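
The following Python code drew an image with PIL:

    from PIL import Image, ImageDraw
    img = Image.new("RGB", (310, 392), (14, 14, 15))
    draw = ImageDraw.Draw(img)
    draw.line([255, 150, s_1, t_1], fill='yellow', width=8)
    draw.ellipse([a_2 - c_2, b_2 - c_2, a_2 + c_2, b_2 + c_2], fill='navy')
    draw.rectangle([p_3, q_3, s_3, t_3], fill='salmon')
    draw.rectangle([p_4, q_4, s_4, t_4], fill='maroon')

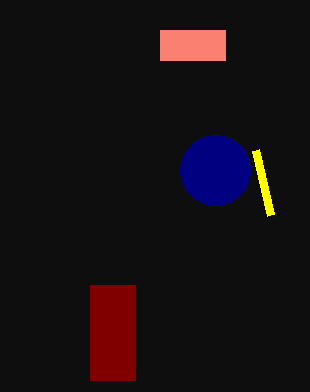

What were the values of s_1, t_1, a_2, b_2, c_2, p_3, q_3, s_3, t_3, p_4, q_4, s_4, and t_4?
s_1 = 270; t_1 = 215; a_2 = 215; b_2 = 170; c_2 = 35; p_3 = 160; q_3 = 30; s_3 = 225; t_3 = 60; p_4 = 90; q_4 = 285; s_4 = 135; t_4 = 380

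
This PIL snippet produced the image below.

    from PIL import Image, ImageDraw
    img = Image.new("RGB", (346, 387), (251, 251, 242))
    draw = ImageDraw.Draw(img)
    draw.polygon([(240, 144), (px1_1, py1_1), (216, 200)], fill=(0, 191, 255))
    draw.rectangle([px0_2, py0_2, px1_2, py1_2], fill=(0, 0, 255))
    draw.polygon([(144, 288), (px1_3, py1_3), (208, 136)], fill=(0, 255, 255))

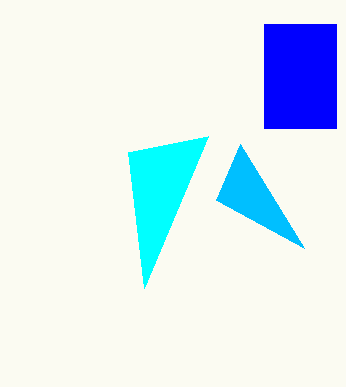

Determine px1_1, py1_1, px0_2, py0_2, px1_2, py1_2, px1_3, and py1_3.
px1_1 = 304
py1_1 = 248
px0_2 = 264
py0_2 = 24
px1_2 = 336
py1_2 = 128
px1_3 = 128
py1_3 = 152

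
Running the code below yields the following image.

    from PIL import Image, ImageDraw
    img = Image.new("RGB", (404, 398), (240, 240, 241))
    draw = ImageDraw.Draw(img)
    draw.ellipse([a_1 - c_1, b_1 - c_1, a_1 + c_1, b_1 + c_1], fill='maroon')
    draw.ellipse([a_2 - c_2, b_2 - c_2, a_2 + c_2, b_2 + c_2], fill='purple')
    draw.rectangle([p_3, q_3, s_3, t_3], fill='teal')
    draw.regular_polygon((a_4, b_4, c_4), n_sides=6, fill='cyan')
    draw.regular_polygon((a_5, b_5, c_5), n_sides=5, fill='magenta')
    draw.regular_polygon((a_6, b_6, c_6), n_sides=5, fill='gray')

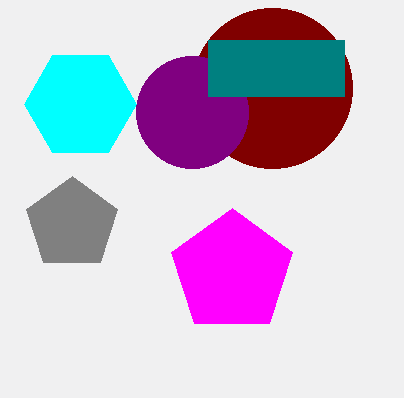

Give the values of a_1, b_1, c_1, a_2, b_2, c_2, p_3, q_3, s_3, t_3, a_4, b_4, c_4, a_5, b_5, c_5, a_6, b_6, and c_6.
a_1 = 272, b_1 = 88, c_1 = 80, a_2 = 192, b_2 = 112, c_2 = 56, p_3 = 208, q_3 = 40, s_3 = 344, t_3 = 96, a_4 = 80, b_4 = 104, c_4 = 56, a_5 = 232, b_5 = 272, c_5 = 64, a_6 = 72, b_6 = 224, c_6 = 48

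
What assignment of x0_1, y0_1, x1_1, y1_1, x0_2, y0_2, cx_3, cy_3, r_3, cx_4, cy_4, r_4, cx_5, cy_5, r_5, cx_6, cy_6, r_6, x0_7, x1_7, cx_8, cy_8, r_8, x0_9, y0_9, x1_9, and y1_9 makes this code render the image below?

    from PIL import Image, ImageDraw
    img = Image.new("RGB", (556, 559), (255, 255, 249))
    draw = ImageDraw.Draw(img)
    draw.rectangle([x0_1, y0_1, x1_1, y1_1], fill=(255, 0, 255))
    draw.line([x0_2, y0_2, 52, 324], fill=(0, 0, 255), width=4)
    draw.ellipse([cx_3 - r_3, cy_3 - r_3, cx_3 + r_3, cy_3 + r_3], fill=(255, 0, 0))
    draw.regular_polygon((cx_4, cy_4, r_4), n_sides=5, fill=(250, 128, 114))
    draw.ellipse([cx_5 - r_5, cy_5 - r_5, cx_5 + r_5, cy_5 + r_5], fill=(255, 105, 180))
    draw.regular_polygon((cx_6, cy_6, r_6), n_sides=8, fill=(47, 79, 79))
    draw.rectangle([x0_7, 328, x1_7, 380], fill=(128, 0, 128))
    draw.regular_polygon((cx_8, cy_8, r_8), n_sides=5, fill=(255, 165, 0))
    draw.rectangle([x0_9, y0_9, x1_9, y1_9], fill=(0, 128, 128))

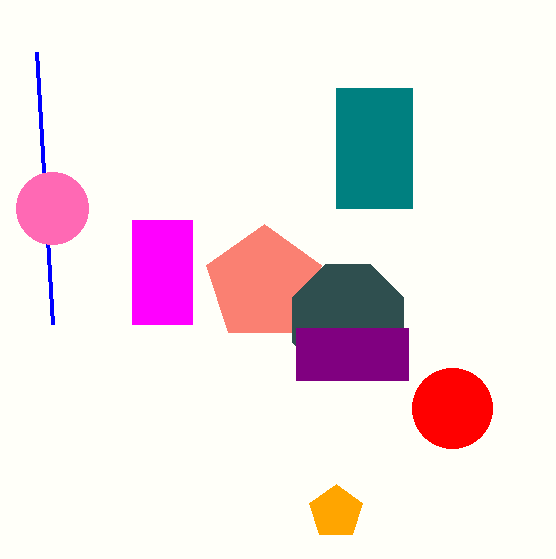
x0_1 = 132
y0_1 = 220
x1_1 = 192
y1_1 = 324
x0_2 = 36
y0_2 = 52
cx_3 = 452
cy_3 = 408
r_3 = 40
cx_4 = 264
cy_4 = 284
r_4 = 60
cx_5 = 52
cy_5 = 208
r_5 = 36
cx_6 = 348
cy_6 = 320
r_6 = 60
x0_7 = 296
x1_7 = 408
cx_8 = 336
cy_8 = 512
r_8 = 28
x0_9 = 336
y0_9 = 88
x1_9 = 412
y1_9 = 208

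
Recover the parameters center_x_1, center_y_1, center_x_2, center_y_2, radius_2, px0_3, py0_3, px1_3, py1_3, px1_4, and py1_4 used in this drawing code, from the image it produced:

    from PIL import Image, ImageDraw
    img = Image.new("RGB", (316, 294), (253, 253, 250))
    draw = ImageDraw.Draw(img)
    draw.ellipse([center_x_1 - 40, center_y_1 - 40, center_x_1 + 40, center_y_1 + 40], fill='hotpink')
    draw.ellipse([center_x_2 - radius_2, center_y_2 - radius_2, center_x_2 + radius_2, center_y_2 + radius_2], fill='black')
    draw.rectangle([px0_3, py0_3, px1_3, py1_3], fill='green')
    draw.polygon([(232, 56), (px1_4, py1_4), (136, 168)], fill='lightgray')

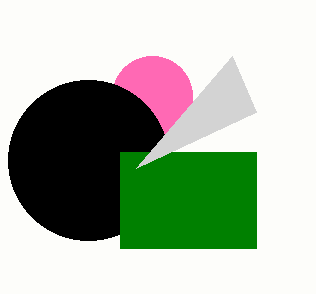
center_x_1 = 152
center_y_1 = 96
center_x_2 = 88
center_y_2 = 160
radius_2 = 80
px0_3 = 120
py0_3 = 152
px1_3 = 256
py1_3 = 248
px1_4 = 256
py1_4 = 112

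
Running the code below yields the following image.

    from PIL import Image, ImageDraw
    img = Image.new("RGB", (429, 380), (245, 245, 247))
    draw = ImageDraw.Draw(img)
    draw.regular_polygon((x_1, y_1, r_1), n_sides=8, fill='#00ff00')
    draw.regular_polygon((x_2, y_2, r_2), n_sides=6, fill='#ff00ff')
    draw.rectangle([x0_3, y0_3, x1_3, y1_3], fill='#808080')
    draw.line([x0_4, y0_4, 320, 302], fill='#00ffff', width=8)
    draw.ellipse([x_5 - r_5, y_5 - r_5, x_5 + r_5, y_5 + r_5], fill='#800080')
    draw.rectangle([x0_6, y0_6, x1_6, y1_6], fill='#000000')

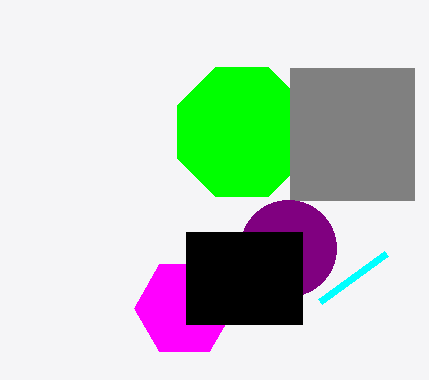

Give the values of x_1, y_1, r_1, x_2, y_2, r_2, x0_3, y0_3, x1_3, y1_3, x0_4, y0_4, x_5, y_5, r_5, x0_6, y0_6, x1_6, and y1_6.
x_1 = 242; y_1 = 132; r_1 = 70; x_2 = 184; y_2 = 308; r_2 = 50; x0_3 = 290; y0_3 = 68; x1_3 = 414; y1_3 = 200; x0_4 = 386; y0_4 = 254; x_5 = 288; y_5 = 248; r_5 = 48; x0_6 = 186; y0_6 = 232; x1_6 = 302; y1_6 = 324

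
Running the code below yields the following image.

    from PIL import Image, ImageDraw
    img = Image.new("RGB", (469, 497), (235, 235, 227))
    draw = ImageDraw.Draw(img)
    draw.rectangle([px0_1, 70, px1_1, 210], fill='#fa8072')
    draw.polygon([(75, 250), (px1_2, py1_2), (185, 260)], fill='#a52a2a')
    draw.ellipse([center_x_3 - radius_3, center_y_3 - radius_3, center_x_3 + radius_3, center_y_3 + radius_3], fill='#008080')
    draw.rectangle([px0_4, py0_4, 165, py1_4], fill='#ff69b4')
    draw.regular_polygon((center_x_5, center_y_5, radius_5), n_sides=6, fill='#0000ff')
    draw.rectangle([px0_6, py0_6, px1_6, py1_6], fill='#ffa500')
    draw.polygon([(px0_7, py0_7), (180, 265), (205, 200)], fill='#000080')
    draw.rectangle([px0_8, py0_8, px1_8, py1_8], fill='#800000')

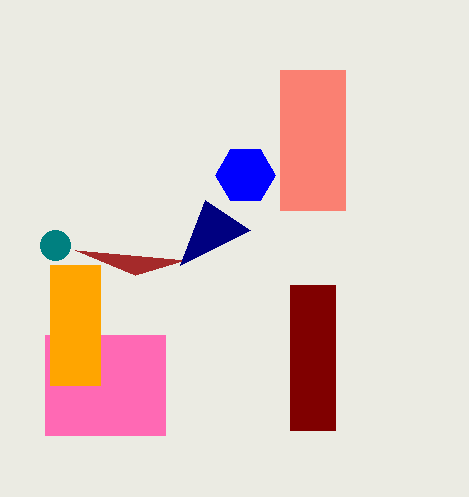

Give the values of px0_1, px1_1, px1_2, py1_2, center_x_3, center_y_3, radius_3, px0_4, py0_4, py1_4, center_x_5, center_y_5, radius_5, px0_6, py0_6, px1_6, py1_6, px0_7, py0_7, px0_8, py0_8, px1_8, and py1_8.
px0_1 = 280
px1_1 = 345
px1_2 = 135
py1_2 = 275
center_x_3 = 55
center_y_3 = 245
radius_3 = 15
px0_4 = 45
py0_4 = 335
py1_4 = 435
center_x_5 = 245
center_y_5 = 175
radius_5 = 30
px0_6 = 50
py0_6 = 265
px1_6 = 100
py1_6 = 385
px0_7 = 250
py0_7 = 230
px0_8 = 290
py0_8 = 285
px1_8 = 335
py1_8 = 430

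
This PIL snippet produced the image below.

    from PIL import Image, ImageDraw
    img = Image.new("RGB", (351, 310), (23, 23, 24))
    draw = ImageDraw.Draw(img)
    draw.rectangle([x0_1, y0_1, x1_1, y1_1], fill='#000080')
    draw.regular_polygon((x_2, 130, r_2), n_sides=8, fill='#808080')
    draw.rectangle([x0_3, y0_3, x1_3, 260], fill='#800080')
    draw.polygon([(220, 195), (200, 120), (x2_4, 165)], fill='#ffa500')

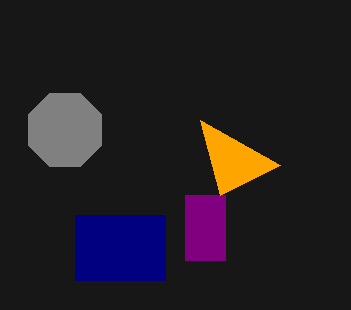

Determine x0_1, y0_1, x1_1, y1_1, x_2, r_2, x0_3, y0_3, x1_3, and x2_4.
x0_1 = 75
y0_1 = 215
x1_1 = 165
y1_1 = 280
x_2 = 65
r_2 = 40
x0_3 = 185
y0_3 = 195
x1_3 = 225
x2_4 = 280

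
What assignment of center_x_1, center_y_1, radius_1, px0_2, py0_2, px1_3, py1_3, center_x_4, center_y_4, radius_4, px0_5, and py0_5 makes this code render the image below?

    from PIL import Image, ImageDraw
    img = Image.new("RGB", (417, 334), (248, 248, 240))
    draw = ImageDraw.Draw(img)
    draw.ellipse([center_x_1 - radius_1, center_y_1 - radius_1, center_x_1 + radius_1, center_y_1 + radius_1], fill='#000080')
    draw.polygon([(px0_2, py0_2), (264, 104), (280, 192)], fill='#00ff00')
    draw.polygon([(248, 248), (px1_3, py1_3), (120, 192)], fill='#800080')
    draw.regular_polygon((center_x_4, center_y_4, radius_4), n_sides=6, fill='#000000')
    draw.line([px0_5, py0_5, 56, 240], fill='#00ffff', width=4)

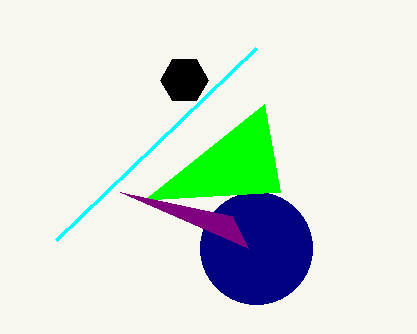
center_x_1 = 256
center_y_1 = 248
radius_1 = 56
px0_2 = 144
py0_2 = 200
px1_3 = 232
py1_3 = 216
center_x_4 = 184
center_y_4 = 80
radius_4 = 24
px0_5 = 256
py0_5 = 48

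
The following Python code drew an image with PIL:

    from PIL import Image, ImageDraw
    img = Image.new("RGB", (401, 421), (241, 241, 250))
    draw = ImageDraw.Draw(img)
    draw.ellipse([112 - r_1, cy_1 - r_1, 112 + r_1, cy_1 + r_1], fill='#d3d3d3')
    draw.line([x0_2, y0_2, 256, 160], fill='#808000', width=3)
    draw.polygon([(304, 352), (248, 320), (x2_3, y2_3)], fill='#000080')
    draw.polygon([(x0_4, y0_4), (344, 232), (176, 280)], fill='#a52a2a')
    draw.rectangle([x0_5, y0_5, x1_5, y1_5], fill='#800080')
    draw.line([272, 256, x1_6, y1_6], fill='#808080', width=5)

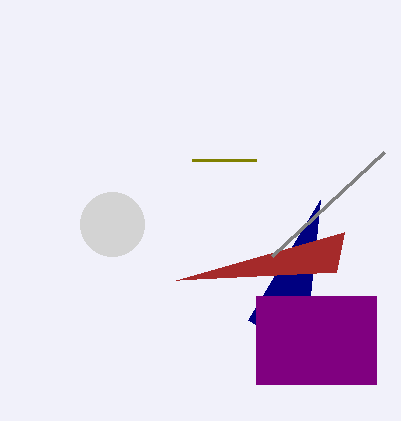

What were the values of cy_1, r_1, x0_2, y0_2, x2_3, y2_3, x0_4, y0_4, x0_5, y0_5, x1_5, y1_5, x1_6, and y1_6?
cy_1 = 224, r_1 = 32, x0_2 = 192, y0_2 = 160, x2_3 = 320, y2_3 = 200, x0_4 = 336, y0_4 = 272, x0_5 = 256, y0_5 = 296, x1_5 = 376, y1_5 = 384, x1_6 = 384, y1_6 = 152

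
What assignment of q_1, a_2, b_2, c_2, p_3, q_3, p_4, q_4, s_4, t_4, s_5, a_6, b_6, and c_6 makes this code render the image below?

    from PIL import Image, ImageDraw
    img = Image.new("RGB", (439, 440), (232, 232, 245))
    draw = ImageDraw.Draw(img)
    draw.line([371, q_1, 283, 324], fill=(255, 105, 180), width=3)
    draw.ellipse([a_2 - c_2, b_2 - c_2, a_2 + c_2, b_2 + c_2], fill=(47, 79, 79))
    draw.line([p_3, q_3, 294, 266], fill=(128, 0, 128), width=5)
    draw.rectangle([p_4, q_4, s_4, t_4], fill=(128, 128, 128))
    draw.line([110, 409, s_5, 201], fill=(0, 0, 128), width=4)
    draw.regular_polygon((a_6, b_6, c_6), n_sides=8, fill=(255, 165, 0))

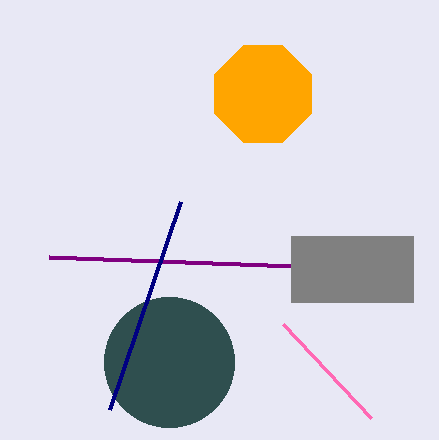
q_1 = 418, a_2 = 169, b_2 = 362, c_2 = 65, p_3 = 49, q_3 = 257, p_4 = 291, q_4 = 236, s_4 = 413, t_4 = 302, s_5 = 181, a_6 = 263, b_6 = 94, c_6 = 52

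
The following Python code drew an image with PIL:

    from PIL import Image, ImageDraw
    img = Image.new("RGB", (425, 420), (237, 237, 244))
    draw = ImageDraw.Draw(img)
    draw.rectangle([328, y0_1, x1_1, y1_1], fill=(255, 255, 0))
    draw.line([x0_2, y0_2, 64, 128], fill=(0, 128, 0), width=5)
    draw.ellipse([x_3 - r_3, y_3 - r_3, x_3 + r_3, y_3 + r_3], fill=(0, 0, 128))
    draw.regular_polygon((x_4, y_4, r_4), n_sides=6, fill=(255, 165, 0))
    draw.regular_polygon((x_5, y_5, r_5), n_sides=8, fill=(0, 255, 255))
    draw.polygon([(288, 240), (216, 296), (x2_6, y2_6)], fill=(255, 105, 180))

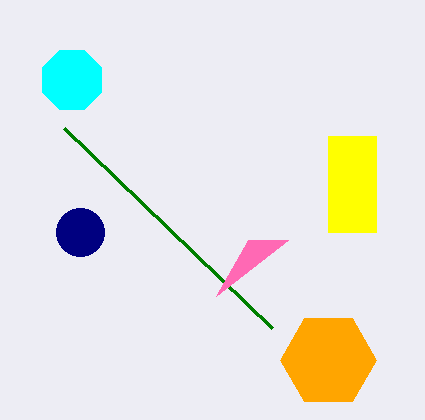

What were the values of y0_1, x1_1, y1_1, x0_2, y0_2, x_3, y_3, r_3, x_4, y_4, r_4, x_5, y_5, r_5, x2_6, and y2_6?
y0_1 = 136, x1_1 = 376, y1_1 = 232, x0_2 = 272, y0_2 = 328, x_3 = 80, y_3 = 232, r_3 = 24, x_4 = 328, y_4 = 360, r_4 = 48, x_5 = 72, y_5 = 80, r_5 = 32, x2_6 = 248, y2_6 = 240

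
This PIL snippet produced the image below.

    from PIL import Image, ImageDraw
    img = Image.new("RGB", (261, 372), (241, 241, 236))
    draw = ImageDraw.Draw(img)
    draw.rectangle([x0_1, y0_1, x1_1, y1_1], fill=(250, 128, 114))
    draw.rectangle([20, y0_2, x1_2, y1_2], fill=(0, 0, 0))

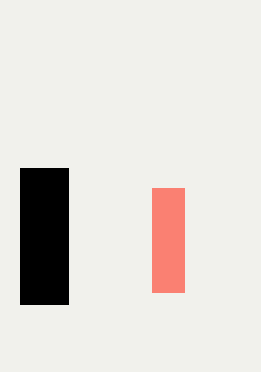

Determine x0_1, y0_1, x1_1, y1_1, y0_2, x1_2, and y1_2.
x0_1 = 152
y0_1 = 188
x1_1 = 184
y1_1 = 292
y0_2 = 168
x1_2 = 68
y1_2 = 304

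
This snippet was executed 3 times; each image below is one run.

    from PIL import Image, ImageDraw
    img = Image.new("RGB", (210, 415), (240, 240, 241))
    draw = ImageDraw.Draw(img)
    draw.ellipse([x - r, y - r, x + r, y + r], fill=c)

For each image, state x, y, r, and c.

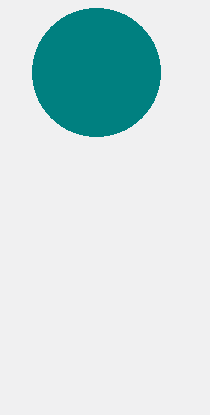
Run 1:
x = 96; y = 72; r = 64; c = 'teal'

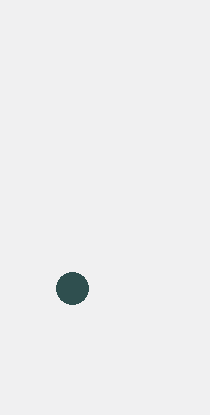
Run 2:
x = 72
y = 288
r = 16
c = 'darkslategray'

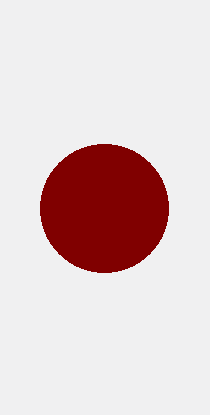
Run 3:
x = 104, y = 208, r = 64, c = 'maroon'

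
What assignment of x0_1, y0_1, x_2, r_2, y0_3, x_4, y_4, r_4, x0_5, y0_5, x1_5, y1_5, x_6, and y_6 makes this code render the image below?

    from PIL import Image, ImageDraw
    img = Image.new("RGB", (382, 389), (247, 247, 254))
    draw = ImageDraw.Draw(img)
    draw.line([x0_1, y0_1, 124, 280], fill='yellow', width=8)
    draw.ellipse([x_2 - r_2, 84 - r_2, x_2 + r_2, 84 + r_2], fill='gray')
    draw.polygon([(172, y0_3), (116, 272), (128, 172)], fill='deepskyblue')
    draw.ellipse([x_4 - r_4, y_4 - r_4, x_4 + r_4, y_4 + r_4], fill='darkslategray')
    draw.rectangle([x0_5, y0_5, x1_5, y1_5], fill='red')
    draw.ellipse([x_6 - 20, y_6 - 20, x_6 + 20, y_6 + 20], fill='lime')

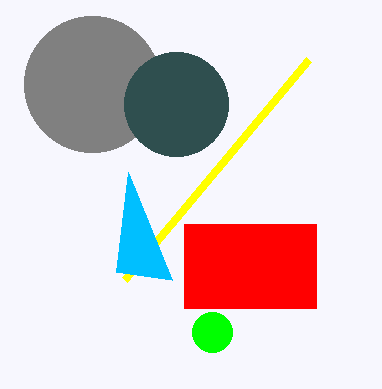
x0_1 = 308; y0_1 = 60; x_2 = 92; r_2 = 68; y0_3 = 280; x_4 = 176; y_4 = 104; r_4 = 52; x0_5 = 184; y0_5 = 224; x1_5 = 316; y1_5 = 308; x_6 = 212; y_6 = 332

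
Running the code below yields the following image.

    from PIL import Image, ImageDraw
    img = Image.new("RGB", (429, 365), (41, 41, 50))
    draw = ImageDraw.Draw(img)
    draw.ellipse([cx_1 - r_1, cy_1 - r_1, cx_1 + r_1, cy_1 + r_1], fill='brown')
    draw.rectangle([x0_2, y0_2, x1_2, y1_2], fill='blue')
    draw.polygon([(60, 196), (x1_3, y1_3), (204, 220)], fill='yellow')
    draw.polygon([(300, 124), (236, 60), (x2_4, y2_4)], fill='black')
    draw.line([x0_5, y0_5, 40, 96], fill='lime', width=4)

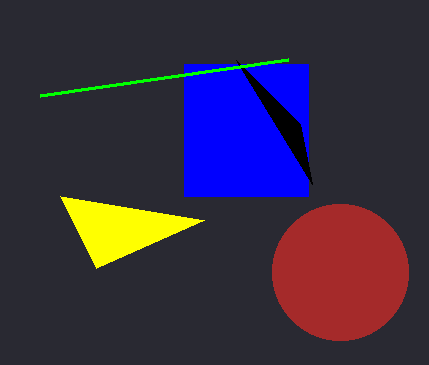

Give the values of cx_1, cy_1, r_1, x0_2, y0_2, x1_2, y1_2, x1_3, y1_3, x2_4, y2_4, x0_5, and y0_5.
cx_1 = 340; cy_1 = 272; r_1 = 68; x0_2 = 184; y0_2 = 64; x1_2 = 308; y1_2 = 196; x1_3 = 96; y1_3 = 268; x2_4 = 312; y2_4 = 184; x0_5 = 288; y0_5 = 60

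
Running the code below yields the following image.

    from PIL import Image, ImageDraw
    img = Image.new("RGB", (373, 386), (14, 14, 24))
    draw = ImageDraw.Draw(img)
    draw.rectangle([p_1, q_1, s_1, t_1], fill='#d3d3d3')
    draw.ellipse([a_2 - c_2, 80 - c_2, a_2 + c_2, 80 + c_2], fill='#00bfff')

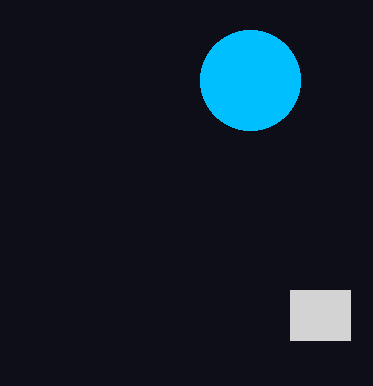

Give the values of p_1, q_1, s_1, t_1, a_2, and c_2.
p_1 = 290
q_1 = 290
s_1 = 350
t_1 = 340
a_2 = 250
c_2 = 50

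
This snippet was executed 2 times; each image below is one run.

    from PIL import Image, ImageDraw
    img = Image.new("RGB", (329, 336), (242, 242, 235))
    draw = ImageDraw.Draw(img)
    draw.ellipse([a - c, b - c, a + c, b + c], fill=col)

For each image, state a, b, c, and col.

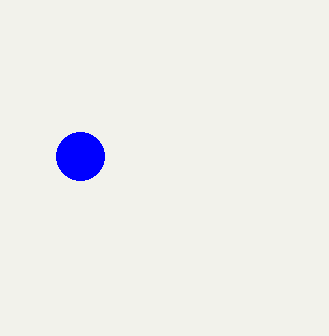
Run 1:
a = 80; b = 156; c = 24; col = 'blue'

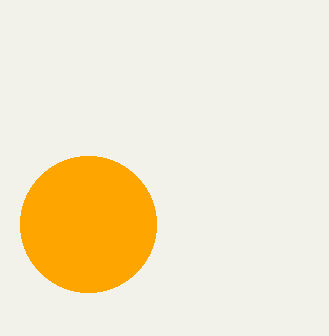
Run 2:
a = 88
b = 224
c = 68
col = 'orange'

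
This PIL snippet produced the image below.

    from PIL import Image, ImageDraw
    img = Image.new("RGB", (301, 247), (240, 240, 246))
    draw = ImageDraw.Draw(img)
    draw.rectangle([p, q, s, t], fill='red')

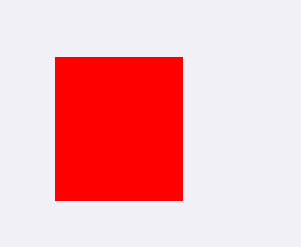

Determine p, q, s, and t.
p = 55, q = 57, s = 182, t = 200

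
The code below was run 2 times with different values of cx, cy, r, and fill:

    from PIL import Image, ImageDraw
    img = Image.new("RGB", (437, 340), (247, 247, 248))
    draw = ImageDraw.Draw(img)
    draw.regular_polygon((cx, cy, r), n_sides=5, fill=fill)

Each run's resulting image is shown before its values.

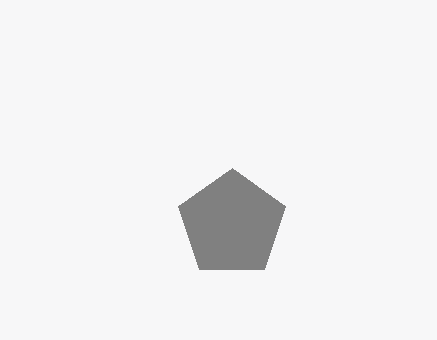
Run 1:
cx = 232, cy = 224, r = 56, fill = 'gray'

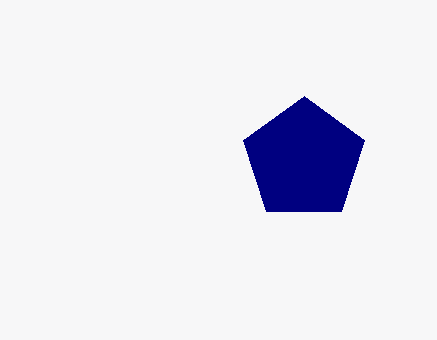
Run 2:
cx = 304
cy = 160
r = 64
fill = 'navy'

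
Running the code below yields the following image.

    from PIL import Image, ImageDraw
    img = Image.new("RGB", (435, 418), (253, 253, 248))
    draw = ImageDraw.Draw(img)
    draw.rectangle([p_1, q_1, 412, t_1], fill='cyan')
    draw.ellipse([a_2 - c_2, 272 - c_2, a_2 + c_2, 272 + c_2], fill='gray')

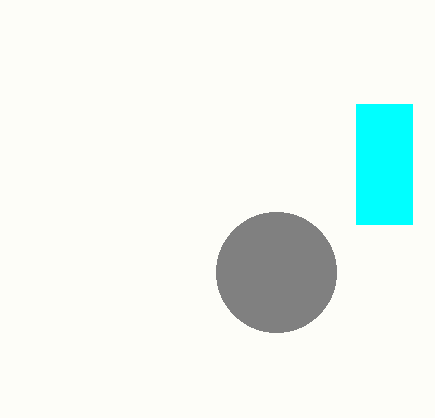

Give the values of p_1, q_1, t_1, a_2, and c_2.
p_1 = 356
q_1 = 104
t_1 = 224
a_2 = 276
c_2 = 60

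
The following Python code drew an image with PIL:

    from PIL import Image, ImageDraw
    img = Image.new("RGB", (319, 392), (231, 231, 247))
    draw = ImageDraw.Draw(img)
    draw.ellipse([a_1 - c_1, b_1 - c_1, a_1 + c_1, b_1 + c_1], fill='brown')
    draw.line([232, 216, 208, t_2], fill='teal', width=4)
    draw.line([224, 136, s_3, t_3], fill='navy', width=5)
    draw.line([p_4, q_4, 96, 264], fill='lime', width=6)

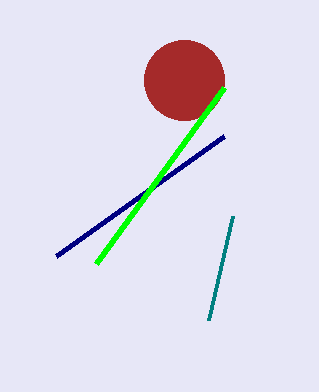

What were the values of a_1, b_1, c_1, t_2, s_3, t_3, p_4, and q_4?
a_1 = 184; b_1 = 80; c_1 = 40; t_2 = 320; s_3 = 56; t_3 = 256; p_4 = 224; q_4 = 88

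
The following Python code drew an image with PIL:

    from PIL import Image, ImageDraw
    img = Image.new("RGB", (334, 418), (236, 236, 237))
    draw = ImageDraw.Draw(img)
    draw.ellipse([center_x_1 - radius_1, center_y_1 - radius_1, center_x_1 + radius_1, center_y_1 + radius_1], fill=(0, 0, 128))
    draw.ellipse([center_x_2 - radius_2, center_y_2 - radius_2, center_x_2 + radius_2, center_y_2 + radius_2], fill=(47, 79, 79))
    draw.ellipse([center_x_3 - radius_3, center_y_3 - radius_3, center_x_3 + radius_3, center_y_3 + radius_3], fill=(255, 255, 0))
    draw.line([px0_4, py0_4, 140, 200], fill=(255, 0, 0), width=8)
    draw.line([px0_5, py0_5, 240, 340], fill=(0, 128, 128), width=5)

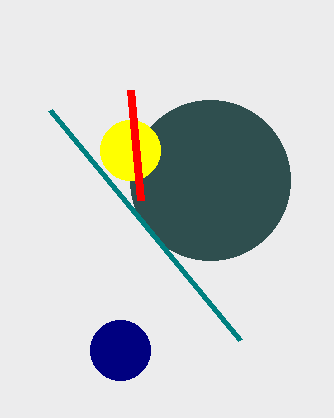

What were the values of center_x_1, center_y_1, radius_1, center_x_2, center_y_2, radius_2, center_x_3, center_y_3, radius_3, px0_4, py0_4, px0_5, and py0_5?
center_x_1 = 120
center_y_1 = 350
radius_1 = 30
center_x_2 = 210
center_y_2 = 180
radius_2 = 80
center_x_3 = 130
center_y_3 = 150
radius_3 = 30
px0_4 = 130
py0_4 = 90
px0_5 = 50
py0_5 = 110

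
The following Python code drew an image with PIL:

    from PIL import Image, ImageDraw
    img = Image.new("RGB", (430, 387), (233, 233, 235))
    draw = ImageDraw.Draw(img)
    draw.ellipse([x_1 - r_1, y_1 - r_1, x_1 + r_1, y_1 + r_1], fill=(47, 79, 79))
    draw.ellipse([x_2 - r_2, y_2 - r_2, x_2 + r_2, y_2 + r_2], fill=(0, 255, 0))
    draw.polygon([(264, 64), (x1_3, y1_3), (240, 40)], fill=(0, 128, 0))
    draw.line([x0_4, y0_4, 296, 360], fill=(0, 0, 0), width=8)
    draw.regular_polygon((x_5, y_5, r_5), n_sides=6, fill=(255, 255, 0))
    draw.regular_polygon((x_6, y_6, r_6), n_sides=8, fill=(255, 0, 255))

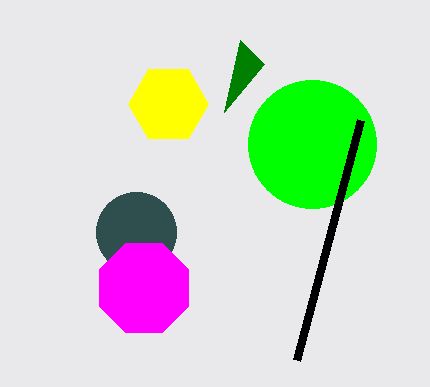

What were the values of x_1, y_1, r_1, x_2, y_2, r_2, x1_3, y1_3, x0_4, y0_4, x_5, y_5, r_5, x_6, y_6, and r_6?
x_1 = 136, y_1 = 232, r_1 = 40, x_2 = 312, y_2 = 144, r_2 = 64, x1_3 = 224, y1_3 = 112, x0_4 = 360, y0_4 = 120, x_5 = 168, y_5 = 104, r_5 = 40, x_6 = 144, y_6 = 288, r_6 = 48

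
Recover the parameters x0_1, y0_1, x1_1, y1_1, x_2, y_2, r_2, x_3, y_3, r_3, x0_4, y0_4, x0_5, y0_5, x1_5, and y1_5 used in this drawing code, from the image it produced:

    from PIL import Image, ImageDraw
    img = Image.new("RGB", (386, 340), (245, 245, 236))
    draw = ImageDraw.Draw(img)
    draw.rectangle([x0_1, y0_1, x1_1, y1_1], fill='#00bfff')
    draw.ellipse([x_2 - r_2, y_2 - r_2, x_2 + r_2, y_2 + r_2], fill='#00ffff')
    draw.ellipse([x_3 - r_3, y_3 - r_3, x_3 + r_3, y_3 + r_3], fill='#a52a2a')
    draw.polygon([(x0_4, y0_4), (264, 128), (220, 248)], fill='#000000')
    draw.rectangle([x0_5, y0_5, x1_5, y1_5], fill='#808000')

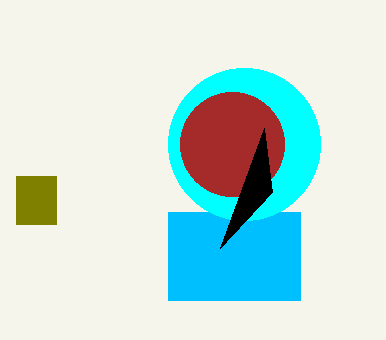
x0_1 = 168; y0_1 = 212; x1_1 = 300; y1_1 = 300; x_2 = 244; y_2 = 144; r_2 = 76; x_3 = 232; y_3 = 144; r_3 = 52; x0_4 = 272; y0_4 = 192; x0_5 = 16; y0_5 = 176; x1_5 = 56; y1_5 = 224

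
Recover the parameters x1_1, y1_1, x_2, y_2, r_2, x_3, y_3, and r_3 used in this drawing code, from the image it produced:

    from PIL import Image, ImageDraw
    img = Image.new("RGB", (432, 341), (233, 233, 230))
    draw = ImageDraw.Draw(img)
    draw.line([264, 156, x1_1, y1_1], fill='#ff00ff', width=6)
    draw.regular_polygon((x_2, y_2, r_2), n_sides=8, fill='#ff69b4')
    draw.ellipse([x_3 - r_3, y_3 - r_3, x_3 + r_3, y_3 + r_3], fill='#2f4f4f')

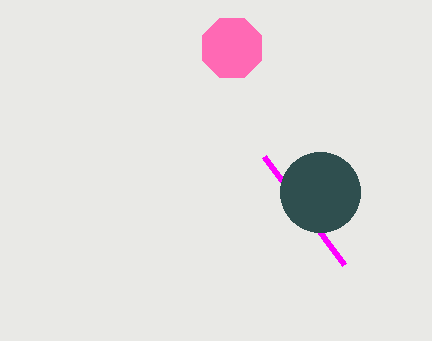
x1_1 = 344, y1_1 = 264, x_2 = 232, y_2 = 48, r_2 = 32, x_3 = 320, y_3 = 192, r_3 = 40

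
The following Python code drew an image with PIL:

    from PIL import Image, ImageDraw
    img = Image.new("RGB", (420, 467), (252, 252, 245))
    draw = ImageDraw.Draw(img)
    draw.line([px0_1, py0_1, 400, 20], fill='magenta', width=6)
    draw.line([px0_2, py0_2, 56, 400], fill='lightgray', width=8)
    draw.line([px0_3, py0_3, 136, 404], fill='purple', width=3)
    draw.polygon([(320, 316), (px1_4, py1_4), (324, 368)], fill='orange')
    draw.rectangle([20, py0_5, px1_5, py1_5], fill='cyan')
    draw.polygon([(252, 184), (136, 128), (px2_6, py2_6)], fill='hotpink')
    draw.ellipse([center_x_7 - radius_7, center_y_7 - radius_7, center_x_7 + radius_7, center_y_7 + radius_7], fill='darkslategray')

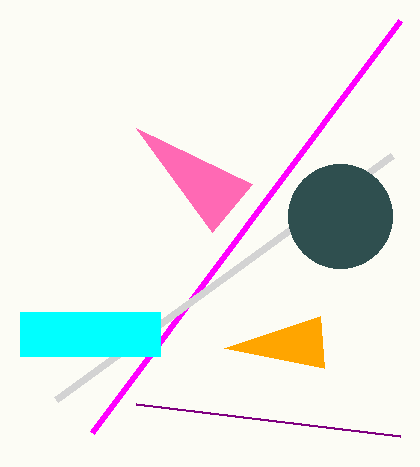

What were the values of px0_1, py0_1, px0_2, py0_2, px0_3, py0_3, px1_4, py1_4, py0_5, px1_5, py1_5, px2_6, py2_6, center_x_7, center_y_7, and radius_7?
px0_1 = 92; py0_1 = 432; px0_2 = 392; py0_2 = 156; px0_3 = 400; py0_3 = 436; px1_4 = 224; py1_4 = 348; py0_5 = 312; px1_5 = 160; py1_5 = 356; px2_6 = 212; py2_6 = 232; center_x_7 = 340; center_y_7 = 216; radius_7 = 52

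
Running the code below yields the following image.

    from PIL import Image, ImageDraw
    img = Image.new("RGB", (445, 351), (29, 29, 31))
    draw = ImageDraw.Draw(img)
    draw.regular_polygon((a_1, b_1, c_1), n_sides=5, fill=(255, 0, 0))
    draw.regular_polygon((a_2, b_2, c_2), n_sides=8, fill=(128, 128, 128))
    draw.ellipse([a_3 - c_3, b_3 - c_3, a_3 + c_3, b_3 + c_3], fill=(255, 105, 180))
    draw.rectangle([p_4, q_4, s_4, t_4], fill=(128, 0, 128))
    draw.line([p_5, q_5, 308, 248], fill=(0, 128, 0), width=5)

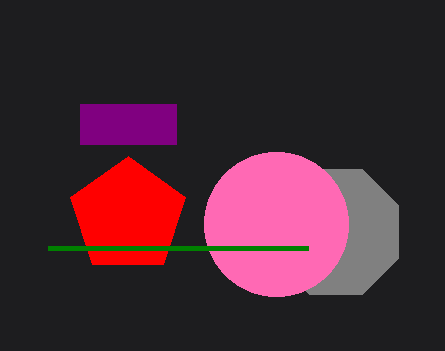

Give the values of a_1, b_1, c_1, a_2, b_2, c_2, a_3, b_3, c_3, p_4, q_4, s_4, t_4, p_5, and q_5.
a_1 = 128
b_1 = 216
c_1 = 60
a_2 = 336
b_2 = 232
c_2 = 68
a_3 = 276
b_3 = 224
c_3 = 72
p_4 = 80
q_4 = 104
s_4 = 176
t_4 = 144
p_5 = 48
q_5 = 248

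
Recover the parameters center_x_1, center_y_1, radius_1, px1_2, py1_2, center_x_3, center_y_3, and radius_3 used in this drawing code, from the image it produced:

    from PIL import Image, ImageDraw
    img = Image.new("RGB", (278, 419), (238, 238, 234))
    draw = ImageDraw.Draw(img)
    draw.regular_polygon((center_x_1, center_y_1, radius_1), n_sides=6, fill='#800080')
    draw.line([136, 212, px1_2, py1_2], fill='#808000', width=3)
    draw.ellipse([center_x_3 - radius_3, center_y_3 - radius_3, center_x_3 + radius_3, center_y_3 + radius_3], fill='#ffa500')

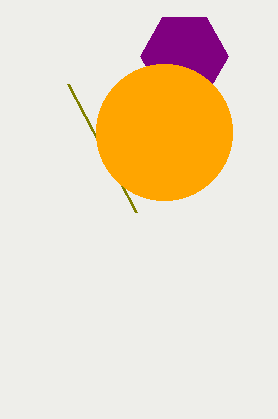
center_x_1 = 184, center_y_1 = 56, radius_1 = 44, px1_2 = 68, py1_2 = 84, center_x_3 = 164, center_y_3 = 132, radius_3 = 68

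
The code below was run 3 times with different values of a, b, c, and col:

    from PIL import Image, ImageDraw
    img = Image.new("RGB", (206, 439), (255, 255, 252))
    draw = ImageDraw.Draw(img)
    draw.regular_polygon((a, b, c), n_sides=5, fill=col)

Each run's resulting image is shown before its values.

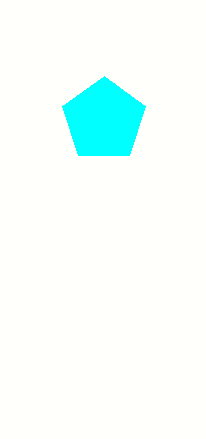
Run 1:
a = 104
b = 120
c = 44
col = 'cyan'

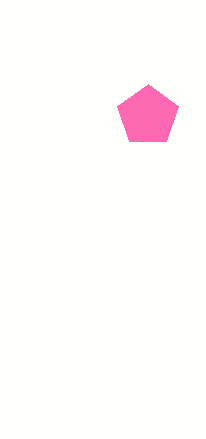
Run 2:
a = 148, b = 116, c = 32, col = 'hotpink'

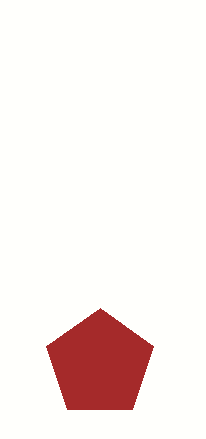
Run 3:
a = 100; b = 364; c = 56; col = 'brown'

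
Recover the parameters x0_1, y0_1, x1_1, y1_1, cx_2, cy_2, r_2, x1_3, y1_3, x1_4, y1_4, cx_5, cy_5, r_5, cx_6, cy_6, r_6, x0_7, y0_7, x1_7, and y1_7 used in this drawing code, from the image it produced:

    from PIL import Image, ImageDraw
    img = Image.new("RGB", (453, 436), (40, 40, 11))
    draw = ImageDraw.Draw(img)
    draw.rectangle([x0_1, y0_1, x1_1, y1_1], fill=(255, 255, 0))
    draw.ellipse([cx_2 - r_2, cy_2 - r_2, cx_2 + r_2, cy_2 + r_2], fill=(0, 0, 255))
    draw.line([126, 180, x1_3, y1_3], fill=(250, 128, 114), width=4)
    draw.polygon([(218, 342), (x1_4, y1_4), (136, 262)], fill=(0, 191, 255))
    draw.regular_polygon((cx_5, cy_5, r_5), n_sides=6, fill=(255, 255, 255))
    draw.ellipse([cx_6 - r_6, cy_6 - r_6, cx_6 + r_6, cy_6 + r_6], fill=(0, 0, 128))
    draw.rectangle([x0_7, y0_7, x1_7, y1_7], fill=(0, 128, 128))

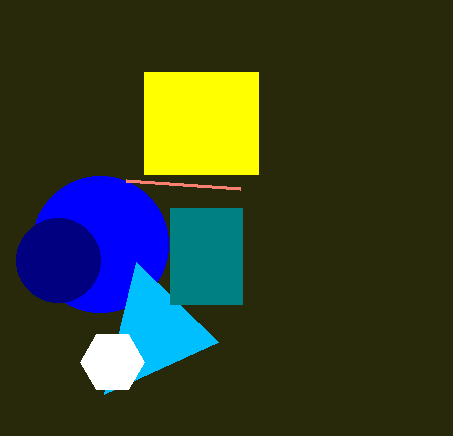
x0_1 = 144; y0_1 = 72; x1_1 = 258; y1_1 = 174; cx_2 = 100; cy_2 = 244; r_2 = 68; x1_3 = 240; y1_3 = 188; x1_4 = 104; y1_4 = 394; cx_5 = 112; cy_5 = 362; r_5 = 32; cx_6 = 58; cy_6 = 260; r_6 = 42; x0_7 = 170; y0_7 = 208; x1_7 = 242; y1_7 = 304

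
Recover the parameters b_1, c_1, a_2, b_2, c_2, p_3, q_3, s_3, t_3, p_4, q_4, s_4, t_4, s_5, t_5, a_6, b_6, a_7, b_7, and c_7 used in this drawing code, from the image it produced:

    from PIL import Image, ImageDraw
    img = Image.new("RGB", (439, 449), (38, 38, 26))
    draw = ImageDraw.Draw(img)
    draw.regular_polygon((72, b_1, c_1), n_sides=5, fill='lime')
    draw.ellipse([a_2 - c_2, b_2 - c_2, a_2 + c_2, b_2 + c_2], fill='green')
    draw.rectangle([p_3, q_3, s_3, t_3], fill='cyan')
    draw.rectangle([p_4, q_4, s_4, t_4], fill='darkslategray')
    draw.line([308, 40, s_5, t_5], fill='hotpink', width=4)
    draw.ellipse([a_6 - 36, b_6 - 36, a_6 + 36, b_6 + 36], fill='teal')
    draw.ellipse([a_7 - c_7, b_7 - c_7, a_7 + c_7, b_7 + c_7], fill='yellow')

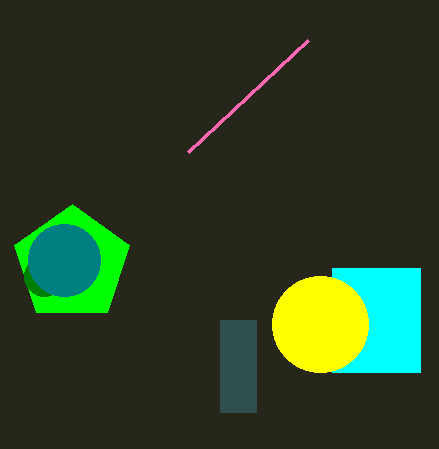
b_1 = 264; c_1 = 60; a_2 = 44; b_2 = 276; c_2 = 20; p_3 = 332; q_3 = 268; s_3 = 420; t_3 = 372; p_4 = 220; q_4 = 320; s_4 = 256; t_4 = 412; s_5 = 188; t_5 = 152; a_6 = 64; b_6 = 260; a_7 = 320; b_7 = 324; c_7 = 48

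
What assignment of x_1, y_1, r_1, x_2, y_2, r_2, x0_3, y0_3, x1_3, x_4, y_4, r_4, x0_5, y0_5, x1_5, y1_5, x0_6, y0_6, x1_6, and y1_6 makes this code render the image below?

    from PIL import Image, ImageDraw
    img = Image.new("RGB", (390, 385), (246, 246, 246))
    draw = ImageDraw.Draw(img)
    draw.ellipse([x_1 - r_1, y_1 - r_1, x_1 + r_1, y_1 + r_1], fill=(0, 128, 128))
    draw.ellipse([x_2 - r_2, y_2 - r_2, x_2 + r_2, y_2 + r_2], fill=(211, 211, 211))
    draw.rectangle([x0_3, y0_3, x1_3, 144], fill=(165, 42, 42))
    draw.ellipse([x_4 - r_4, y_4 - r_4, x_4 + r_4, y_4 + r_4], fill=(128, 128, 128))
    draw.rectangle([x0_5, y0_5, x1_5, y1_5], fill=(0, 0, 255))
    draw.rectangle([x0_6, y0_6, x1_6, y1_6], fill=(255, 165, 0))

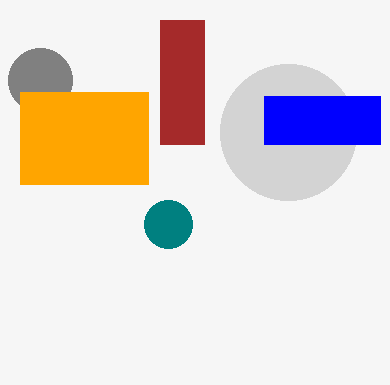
x_1 = 168, y_1 = 224, r_1 = 24, x_2 = 288, y_2 = 132, r_2 = 68, x0_3 = 160, y0_3 = 20, x1_3 = 204, x_4 = 40, y_4 = 80, r_4 = 32, x0_5 = 264, y0_5 = 96, x1_5 = 380, y1_5 = 144, x0_6 = 20, y0_6 = 92, x1_6 = 148, y1_6 = 184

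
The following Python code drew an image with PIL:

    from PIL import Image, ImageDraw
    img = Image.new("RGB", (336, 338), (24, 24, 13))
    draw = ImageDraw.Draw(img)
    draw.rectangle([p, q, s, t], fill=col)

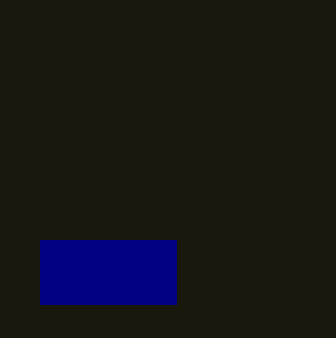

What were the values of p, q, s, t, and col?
p = 40, q = 240, s = 176, t = 304, col = 'navy'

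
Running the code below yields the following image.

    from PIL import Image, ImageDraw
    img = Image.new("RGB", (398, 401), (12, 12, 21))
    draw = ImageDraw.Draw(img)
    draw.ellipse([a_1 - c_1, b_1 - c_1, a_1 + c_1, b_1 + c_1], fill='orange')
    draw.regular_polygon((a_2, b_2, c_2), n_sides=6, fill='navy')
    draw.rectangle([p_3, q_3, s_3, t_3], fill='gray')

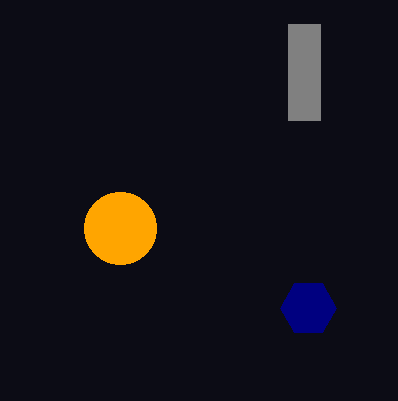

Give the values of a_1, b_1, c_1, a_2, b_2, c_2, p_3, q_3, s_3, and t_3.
a_1 = 120; b_1 = 228; c_1 = 36; a_2 = 308; b_2 = 308; c_2 = 28; p_3 = 288; q_3 = 24; s_3 = 320; t_3 = 120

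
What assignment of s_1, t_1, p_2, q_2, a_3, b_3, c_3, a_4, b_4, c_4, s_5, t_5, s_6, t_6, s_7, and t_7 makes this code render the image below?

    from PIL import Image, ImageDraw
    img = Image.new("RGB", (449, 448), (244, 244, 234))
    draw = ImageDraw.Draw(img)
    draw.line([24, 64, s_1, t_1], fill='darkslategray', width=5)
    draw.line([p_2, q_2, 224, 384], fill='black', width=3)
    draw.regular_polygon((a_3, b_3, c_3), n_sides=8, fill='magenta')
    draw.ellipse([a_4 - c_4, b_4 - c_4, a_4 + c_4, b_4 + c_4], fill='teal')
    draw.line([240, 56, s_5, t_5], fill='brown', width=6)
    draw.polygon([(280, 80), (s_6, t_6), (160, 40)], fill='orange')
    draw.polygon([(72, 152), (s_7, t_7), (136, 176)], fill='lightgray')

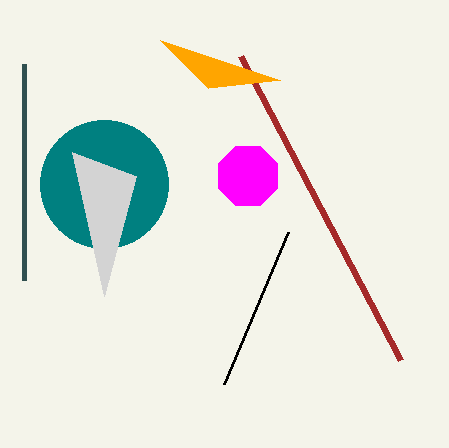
s_1 = 24; t_1 = 280; p_2 = 288; q_2 = 232; a_3 = 248; b_3 = 176; c_3 = 32; a_4 = 104; b_4 = 184; c_4 = 64; s_5 = 400; t_5 = 360; s_6 = 208; t_6 = 88; s_7 = 104; t_7 = 296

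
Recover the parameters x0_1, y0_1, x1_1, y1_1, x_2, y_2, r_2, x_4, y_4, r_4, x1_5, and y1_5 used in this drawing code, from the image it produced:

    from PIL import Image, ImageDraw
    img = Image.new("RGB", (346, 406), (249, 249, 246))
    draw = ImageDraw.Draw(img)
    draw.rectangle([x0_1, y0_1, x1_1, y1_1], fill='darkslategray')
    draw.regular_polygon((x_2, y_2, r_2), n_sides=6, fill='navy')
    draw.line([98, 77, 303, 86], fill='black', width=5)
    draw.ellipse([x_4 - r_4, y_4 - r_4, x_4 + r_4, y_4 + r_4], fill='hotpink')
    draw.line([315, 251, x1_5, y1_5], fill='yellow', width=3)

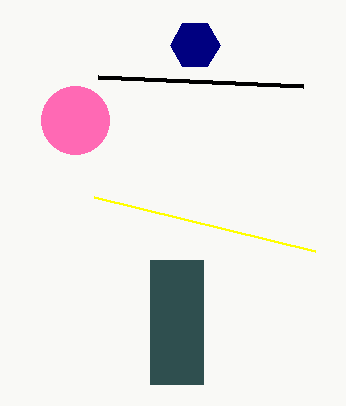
x0_1 = 150; y0_1 = 260; x1_1 = 203; y1_1 = 384; x_2 = 195; y_2 = 45; r_2 = 25; x_4 = 75; y_4 = 120; r_4 = 34; x1_5 = 94; y1_5 = 197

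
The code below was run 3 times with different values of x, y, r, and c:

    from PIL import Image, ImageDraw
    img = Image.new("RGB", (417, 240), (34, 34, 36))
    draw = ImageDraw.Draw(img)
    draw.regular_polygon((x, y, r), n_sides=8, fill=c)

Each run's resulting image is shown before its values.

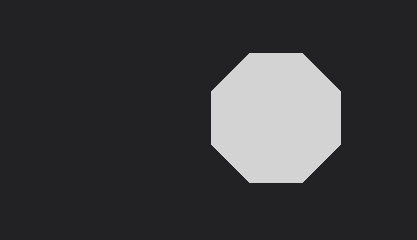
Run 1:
x = 276, y = 118, r = 70, c = 'lightgray'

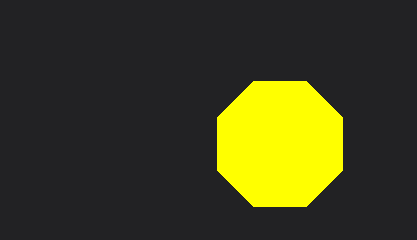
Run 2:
x = 280
y = 144
r = 68
c = 'yellow'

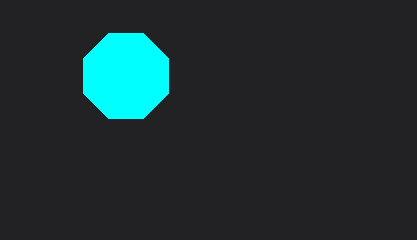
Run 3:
x = 126; y = 76; r = 46; c = 'cyan'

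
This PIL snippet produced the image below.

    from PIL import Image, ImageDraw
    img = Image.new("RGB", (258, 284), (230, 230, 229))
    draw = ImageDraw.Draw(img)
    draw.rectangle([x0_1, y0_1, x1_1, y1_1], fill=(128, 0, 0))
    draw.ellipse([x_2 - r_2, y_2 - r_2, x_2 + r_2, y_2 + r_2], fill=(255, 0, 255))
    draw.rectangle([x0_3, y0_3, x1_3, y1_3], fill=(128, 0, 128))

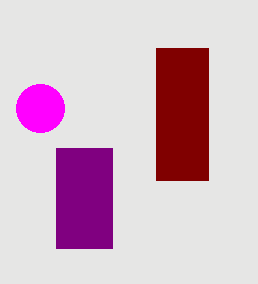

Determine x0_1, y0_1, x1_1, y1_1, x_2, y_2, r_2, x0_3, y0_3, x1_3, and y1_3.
x0_1 = 156, y0_1 = 48, x1_1 = 208, y1_1 = 180, x_2 = 40, y_2 = 108, r_2 = 24, x0_3 = 56, y0_3 = 148, x1_3 = 112, y1_3 = 248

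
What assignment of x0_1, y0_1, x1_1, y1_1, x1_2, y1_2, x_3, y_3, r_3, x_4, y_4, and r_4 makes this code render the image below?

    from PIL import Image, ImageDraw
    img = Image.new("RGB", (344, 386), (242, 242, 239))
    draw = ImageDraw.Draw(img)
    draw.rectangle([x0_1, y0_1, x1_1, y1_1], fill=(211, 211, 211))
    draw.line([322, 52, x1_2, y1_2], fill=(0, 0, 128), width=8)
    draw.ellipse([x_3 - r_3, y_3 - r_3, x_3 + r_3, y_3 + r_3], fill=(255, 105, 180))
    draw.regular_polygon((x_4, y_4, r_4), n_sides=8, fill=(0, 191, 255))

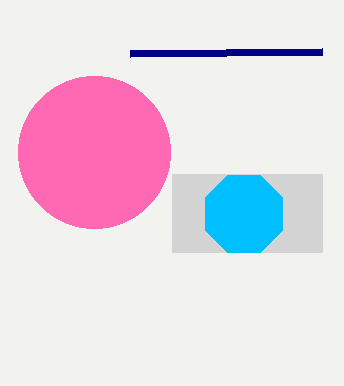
x0_1 = 172
y0_1 = 174
x1_1 = 322
y1_1 = 252
x1_2 = 130
y1_2 = 54
x_3 = 94
y_3 = 152
r_3 = 76
x_4 = 244
y_4 = 214
r_4 = 42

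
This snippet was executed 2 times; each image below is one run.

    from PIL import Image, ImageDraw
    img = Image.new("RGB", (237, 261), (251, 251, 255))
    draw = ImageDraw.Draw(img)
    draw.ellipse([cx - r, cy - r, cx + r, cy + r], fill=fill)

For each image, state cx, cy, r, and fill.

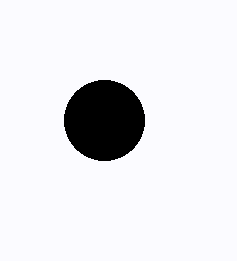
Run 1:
cx = 104, cy = 120, r = 40, fill = 'black'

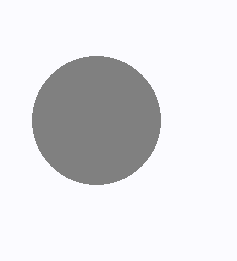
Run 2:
cx = 96; cy = 120; r = 64; fill = 'gray'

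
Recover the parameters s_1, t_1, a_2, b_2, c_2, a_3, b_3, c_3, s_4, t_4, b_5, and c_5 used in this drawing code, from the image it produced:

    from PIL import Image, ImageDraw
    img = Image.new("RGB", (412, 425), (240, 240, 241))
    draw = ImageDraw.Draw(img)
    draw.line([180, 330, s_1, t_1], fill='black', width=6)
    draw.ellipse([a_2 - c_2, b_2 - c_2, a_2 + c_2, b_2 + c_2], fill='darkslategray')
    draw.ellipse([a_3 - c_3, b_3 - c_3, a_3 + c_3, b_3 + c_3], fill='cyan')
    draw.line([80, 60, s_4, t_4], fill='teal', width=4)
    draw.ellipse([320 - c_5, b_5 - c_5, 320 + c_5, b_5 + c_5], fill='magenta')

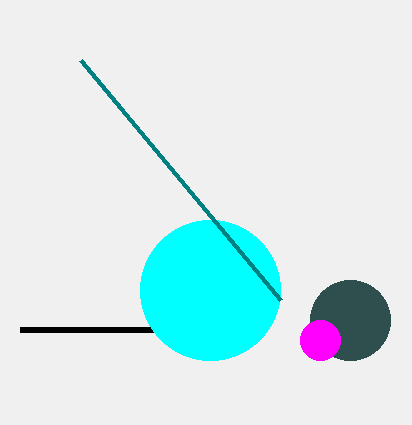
s_1 = 20; t_1 = 330; a_2 = 350; b_2 = 320; c_2 = 40; a_3 = 210; b_3 = 290; c_3 = 70; s_4 = 280; t_4 = 300; b_5 = 340; c_5 = 20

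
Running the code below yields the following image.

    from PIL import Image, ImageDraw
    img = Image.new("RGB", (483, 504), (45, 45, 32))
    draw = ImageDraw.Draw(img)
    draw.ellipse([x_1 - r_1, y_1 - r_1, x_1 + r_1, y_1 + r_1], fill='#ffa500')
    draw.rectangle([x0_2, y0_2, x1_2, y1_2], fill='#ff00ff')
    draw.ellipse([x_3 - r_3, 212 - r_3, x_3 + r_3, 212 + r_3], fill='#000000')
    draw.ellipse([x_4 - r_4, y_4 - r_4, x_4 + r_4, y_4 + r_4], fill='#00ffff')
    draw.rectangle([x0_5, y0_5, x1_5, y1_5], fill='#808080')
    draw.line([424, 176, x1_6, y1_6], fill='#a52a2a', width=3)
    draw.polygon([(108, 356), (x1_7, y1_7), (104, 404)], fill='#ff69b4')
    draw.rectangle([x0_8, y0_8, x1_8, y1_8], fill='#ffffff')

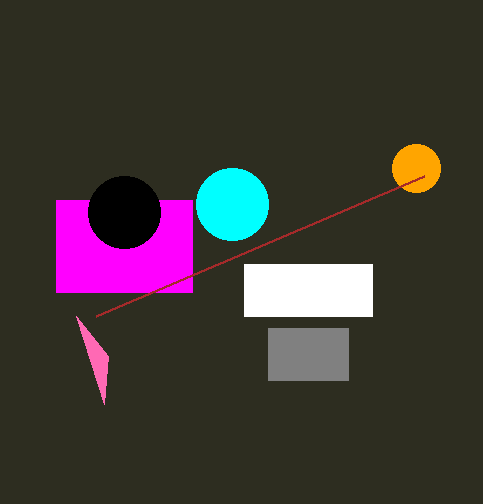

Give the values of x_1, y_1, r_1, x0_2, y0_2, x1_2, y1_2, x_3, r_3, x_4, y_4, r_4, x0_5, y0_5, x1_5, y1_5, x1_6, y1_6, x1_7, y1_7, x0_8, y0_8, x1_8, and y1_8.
x_1 = 416; y_1 = 168; r_1 = 24; x0_2 = 56; y0_2 = 200; x1_2 = 192; y1_2 = 292; x_3 = 124; r_3 = 36; x_4 = 232; y_4 = 204; r_4 = 36; x0_5 = 268; y0_5 = 328; x1_5 = 348; y1_5 = 380; x1_6 = 96; y1_6 = 316; x1_7 = 76; y1_7 = 316; x0_8 = 244; y0_8 = 264; x1_8 = 372; y1_8 = 316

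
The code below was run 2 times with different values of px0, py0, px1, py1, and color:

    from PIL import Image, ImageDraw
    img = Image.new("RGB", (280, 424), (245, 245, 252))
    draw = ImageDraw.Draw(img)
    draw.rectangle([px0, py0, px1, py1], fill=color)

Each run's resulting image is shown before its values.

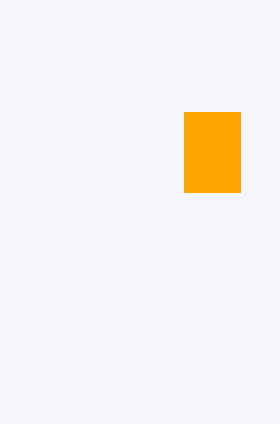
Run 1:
px0 = 184
py0 = 112
px1 = 240
py1 = 192
color = 'orange'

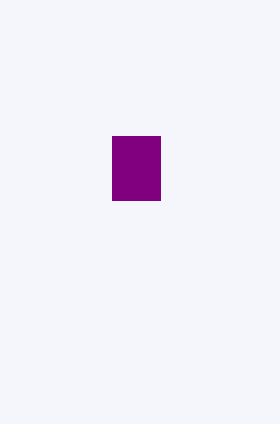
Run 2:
px0 = 112
py0 = 136
px1 = 160
py1 = 200
color = 'purple'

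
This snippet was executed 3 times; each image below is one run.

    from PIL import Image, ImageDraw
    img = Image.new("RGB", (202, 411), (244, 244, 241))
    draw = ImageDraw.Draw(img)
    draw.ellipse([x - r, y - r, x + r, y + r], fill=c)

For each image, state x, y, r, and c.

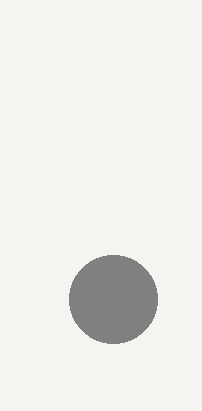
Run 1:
x = 113; y = 299; r = 44; c = 'gray'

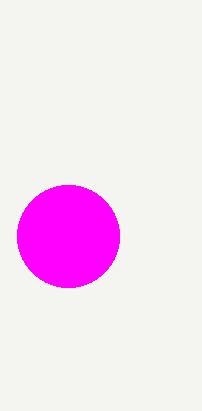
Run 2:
x = 68; y = 236; r = 51; c = 'magenta'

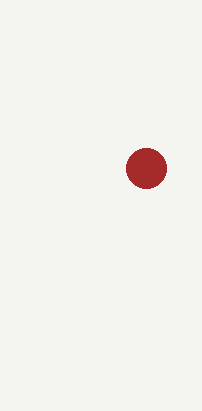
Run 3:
x = 146; y = 168; r = 20; c = 'brown'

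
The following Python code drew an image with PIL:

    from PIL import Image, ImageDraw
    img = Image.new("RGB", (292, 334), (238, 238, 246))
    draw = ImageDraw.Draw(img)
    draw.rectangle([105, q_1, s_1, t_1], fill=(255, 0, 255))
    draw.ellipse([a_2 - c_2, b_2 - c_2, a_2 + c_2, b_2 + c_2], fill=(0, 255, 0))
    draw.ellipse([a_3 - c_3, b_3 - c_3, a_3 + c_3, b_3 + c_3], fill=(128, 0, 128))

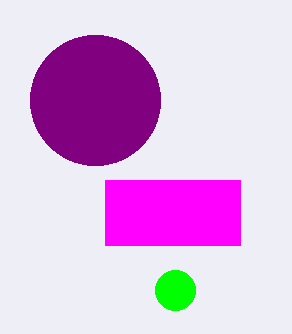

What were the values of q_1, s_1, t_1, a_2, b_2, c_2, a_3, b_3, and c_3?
q_1 = 180, s_1 = 240, t_1 = 245, a_2 = 175, b_2 = 290, c_2 = 20, a_3 = 95, b_3 = 100, c_3 = 65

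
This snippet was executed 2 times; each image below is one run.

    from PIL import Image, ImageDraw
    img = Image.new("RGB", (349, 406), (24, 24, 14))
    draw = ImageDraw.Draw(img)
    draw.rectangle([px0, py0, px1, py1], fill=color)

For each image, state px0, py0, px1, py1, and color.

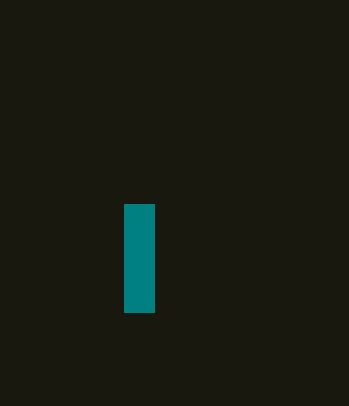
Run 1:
px0 = 124; py0 = 204; px1 = 154; py1 = 312; color = 'teal'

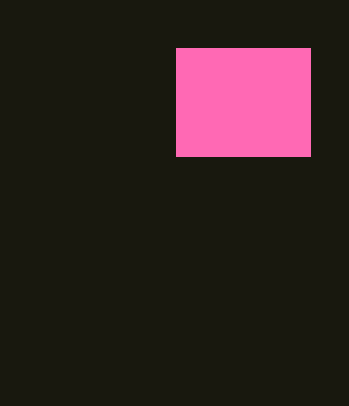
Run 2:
px0 = 176; py0 = 48; px1 = 310; py1 = 156; color = 'hotpink'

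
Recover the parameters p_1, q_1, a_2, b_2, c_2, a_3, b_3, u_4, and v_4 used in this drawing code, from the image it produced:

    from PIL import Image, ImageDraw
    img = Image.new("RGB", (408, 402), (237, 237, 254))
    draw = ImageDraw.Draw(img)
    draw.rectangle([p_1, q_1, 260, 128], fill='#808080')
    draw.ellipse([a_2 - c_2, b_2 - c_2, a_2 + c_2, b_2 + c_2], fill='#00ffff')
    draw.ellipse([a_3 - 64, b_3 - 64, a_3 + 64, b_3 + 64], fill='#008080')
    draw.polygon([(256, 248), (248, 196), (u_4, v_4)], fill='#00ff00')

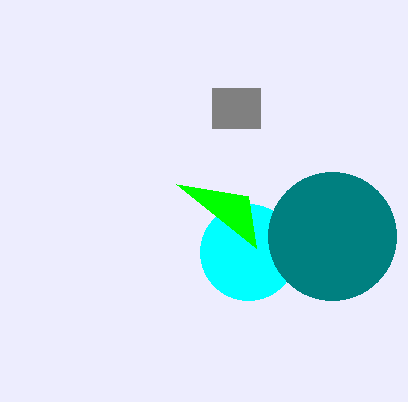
p_1 = 212
q_1 = 88
a_2 = 248
b_2 = 252
c_2 = 48
a_3 = 332
b_3 = 236
u_4 = 176
v_4 = 184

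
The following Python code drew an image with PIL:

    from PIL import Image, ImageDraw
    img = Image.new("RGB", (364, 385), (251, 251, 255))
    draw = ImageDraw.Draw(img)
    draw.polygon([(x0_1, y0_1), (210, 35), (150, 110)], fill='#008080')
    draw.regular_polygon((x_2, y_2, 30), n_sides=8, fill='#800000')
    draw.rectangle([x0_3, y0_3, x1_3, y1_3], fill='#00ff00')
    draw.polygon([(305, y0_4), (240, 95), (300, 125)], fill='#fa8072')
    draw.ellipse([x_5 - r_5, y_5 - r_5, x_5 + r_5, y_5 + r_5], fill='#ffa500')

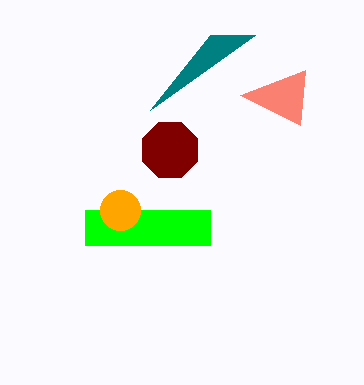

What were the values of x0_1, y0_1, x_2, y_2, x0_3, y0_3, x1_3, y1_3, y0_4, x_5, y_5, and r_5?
x0_1 = 255, y0_1 = 35, x_2 = 170, y_2 = 150, x0_3 = 85, y0_3 = 210, x1_3 = 210, y1_3 = 245, y0_4 = 70, x_5 = 120, y_5 = 210, r_5 = 20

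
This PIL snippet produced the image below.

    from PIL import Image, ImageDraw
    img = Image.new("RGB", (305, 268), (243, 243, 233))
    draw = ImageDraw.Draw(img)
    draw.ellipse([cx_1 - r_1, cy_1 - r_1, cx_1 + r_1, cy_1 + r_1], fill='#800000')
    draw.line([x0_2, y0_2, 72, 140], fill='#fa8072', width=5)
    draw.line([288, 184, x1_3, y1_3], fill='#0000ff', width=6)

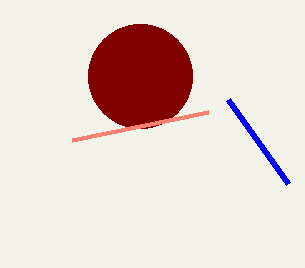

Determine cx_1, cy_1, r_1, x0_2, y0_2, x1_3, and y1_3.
cx_1 = 140; cy_1 = 76; r_1 = 52; x0_2 = 208; y0_2 = 112; x1_3 = 228; y1_3 = 100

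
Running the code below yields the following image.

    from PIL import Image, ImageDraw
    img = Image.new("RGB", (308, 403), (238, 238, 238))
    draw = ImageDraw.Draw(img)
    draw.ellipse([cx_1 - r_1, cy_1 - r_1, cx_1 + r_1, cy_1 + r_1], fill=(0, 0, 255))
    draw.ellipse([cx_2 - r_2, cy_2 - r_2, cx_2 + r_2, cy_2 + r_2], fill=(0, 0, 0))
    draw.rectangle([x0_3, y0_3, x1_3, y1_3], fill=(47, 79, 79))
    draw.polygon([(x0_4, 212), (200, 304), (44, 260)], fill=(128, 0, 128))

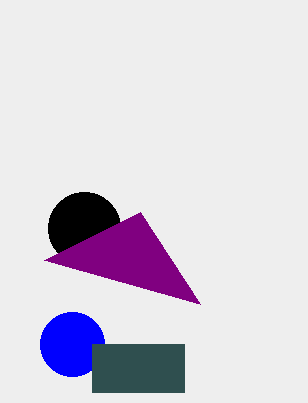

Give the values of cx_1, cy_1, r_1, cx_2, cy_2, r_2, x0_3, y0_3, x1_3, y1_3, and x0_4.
cx_1 = 72
cy_1 = 344
r_1 = 32
cx_2 = 84
cy_2 = 228
r_2 = 36
x0_3 = 92
y0_3 = 344
x1_3 = 184
y1_3 = 392
x0_4 = 140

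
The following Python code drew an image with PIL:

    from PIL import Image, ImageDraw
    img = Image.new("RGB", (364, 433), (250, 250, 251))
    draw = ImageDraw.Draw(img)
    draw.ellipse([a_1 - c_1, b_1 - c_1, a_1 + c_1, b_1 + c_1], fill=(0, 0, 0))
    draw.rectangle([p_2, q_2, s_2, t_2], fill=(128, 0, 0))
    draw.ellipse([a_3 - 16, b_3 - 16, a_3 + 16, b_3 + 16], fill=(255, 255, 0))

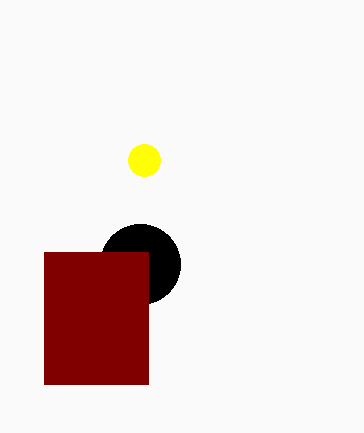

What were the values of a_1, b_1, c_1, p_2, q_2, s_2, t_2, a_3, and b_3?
a_1 = 140
b_1 = 264
c_1 = 40
p_2 = 44
q_2 = 252
s_2 = 148
t_2 = 384
a_3 = 144
b_3 = 160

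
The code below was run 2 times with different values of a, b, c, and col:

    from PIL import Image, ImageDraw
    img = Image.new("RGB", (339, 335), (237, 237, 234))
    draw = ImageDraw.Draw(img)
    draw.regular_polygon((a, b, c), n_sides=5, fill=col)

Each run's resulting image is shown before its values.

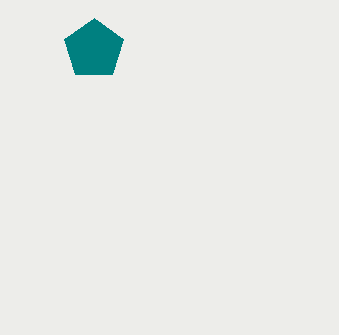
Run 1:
a = 94; b = 49; c = 31; col = 'teal'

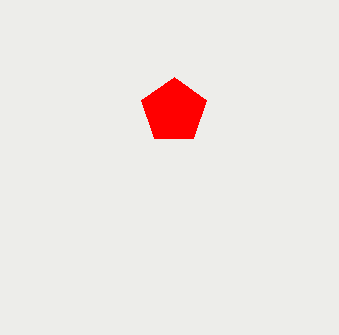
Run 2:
a = 174; b = 111; c = 34; col = 'red'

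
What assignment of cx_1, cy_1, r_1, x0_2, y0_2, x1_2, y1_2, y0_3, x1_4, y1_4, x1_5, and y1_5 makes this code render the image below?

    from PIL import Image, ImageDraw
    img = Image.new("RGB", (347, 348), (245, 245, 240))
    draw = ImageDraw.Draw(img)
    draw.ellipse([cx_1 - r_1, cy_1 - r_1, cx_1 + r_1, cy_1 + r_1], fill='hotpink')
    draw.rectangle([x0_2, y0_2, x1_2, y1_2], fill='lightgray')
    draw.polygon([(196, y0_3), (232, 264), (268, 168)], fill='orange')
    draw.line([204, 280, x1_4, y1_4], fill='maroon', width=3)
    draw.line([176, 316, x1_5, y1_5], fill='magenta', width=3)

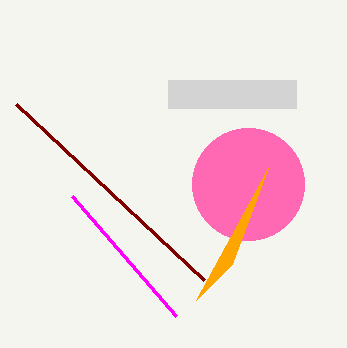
cx_1 = 248
cy_1 = 184
r_1 = 56
x0_2 = 168
y0_2 = 80
x1_2 = 296
y1_2 = 108
y0_3 = 300
x1_4 = 16
y1_4 = 104
x1_5 = 72
y1_5 = 196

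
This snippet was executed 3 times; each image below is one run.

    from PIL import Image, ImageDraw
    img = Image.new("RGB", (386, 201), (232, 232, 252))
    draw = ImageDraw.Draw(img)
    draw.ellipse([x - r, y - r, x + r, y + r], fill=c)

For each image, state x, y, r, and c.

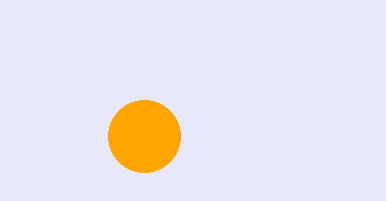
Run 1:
x = 144, y = 136, r = 36, c = 'orange'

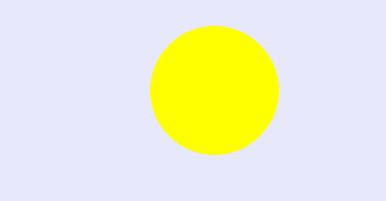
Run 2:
x = 214; y = 90; r = 64; c = 'yellow'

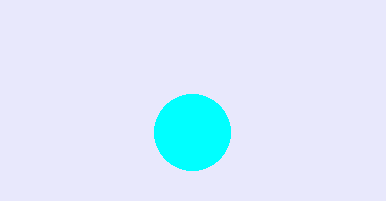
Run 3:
x = 192; y = 132; r = 38; c = 'cyan'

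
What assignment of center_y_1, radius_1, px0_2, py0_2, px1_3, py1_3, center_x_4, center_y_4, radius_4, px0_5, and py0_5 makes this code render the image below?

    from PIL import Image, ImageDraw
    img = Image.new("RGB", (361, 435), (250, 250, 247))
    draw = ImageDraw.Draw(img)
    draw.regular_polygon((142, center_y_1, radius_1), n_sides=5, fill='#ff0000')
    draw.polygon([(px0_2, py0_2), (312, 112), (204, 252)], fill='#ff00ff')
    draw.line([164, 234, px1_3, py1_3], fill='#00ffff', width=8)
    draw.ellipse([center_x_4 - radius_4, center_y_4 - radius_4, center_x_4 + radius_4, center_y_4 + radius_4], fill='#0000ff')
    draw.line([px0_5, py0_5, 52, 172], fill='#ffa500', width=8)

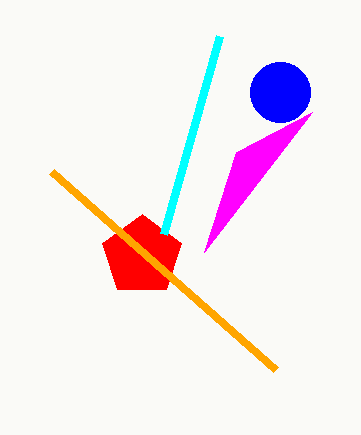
center_y_1 = 256; radius_1 = 42; px0_2 = 236; py0_2 = 152; px1_3 = 220; py1_3 = 36; center_x_4 = 280; center_y_4 = 92; radius_4 = 30; px0_5 = 276; py0_5 = 370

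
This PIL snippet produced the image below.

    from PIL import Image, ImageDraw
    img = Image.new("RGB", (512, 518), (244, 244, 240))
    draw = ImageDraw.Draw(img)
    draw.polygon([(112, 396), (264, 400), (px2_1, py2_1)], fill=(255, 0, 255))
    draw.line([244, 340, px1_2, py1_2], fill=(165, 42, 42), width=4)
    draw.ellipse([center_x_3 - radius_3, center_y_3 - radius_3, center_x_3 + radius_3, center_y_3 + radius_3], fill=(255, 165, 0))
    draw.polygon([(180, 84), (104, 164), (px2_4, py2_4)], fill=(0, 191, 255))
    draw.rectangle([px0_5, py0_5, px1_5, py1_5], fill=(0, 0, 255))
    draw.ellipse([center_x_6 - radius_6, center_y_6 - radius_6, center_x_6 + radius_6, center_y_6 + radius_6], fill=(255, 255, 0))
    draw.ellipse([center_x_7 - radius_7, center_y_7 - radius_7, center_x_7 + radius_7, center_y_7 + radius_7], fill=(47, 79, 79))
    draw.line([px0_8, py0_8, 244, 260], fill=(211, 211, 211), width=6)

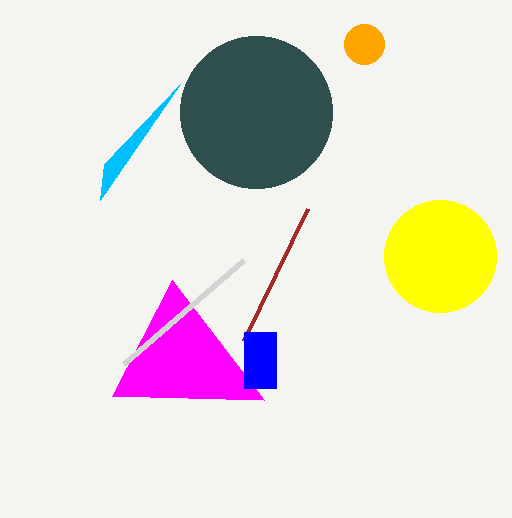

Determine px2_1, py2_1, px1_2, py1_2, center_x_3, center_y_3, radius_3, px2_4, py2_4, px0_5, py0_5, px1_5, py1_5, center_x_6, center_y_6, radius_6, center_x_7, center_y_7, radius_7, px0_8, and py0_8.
px2_1 = 172
py2_1 = 280
px1_2 = 308
py1_2 = 208
center_x_3 = 364
center_y_3 = 44
radius_3 = 20
px2_4 = 100
py2_4 = 200
px0_5 = 244
py0_5 = 332
px1_5 = 276
py1_5 = 388
center_x_6 = 440
center_y_6 = 256
radius_6 = 56
center_x_7 = 256
center_y_7 = 112
radius_7 = 76
px0_8 = 124
py0_8 = 364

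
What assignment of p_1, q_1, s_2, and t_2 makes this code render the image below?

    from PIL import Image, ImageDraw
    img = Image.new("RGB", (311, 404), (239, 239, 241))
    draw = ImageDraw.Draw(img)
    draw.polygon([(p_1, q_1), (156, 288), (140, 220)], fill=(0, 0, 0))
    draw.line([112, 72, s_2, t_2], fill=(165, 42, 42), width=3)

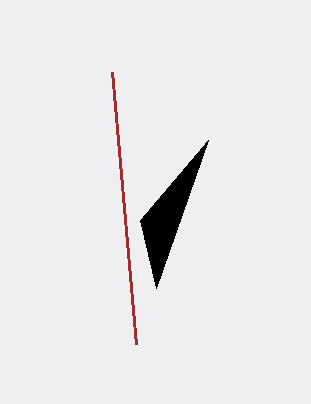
p_1 = 208, q_1 = 140, s_2 = 136, t_2 = 344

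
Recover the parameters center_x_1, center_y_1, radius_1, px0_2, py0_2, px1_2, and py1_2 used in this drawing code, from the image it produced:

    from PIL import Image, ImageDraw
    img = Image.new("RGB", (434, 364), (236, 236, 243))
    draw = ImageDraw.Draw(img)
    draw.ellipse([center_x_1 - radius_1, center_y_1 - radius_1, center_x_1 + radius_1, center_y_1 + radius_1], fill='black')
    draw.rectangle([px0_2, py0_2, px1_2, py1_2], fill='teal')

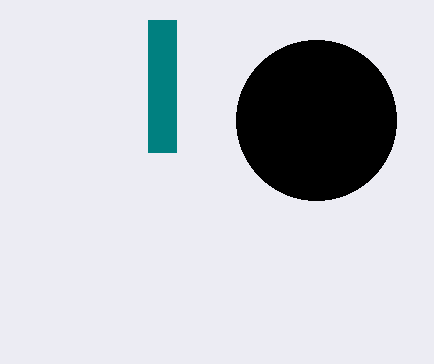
center_x_1 = 316, center_y_1 = 120, radius_1 = 80, px0_2 = 148, py0_2 = 20, px1_2 = 176, py1_2 = 152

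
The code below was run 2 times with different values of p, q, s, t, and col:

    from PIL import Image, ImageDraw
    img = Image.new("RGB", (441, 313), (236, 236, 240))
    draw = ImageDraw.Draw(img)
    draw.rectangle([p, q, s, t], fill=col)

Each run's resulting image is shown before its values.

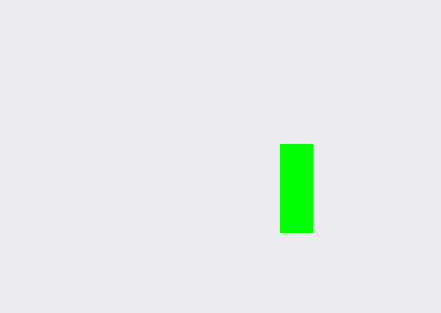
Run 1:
p = 280; q = 144; s = 312; t = 232; col = 'lime'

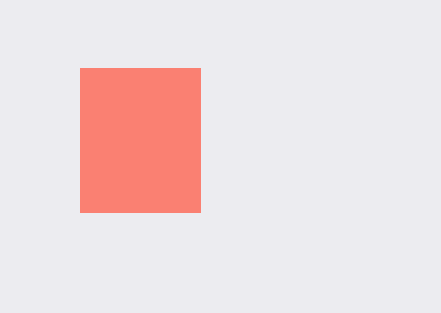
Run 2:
p = 80, q = 68, s = 200, t = 212, col = 'salmon'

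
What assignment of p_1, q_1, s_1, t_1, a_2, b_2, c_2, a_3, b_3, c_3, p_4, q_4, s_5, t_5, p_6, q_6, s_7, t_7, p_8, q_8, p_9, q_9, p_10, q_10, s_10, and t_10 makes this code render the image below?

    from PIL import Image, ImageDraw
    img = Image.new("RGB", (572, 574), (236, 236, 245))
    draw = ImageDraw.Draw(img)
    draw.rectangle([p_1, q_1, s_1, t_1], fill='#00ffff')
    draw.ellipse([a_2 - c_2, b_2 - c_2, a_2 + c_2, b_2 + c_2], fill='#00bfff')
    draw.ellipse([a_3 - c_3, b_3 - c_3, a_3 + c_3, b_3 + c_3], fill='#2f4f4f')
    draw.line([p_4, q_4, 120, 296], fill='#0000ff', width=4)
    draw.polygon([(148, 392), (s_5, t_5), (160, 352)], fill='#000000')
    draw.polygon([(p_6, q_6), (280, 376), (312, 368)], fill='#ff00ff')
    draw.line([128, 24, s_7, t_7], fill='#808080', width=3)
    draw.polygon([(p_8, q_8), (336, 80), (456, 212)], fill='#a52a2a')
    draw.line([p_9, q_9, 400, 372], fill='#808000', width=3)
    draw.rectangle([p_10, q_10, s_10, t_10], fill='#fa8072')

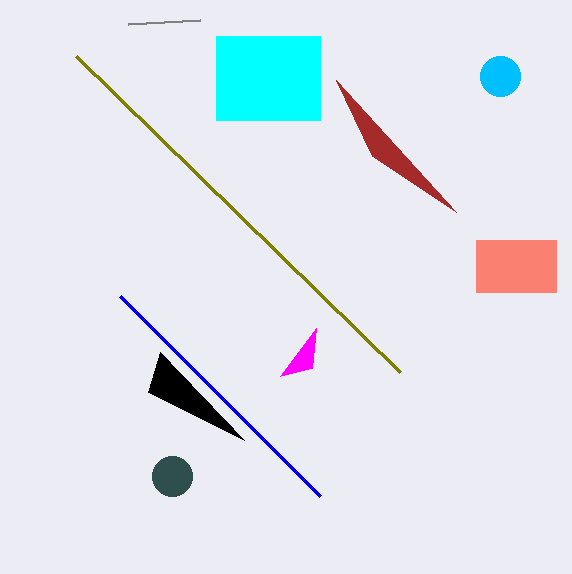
p_1 = 216; q_1 = 36; s_1 = 320; t_1 = 120; a_2 = 500; b_2 = 76; c_2 = 20; a_3 = 172; b_3 = 476; c_3 = 20; p_4 = 320; q_4 = 496; s_5 = 244; t_5 = 440; p_6 = 316; q_6 = 328; s_7 = 200; t_7 = 20; p_8 = 372; q_8 = 156; p_9 = 76; q_9 = 56; p_10 = 476; q_10 = 240; s_10 = 556; t_10 = 292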